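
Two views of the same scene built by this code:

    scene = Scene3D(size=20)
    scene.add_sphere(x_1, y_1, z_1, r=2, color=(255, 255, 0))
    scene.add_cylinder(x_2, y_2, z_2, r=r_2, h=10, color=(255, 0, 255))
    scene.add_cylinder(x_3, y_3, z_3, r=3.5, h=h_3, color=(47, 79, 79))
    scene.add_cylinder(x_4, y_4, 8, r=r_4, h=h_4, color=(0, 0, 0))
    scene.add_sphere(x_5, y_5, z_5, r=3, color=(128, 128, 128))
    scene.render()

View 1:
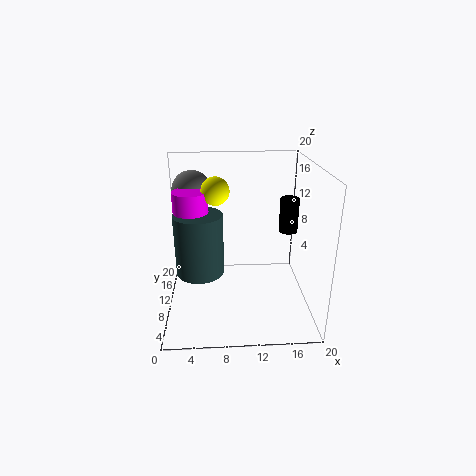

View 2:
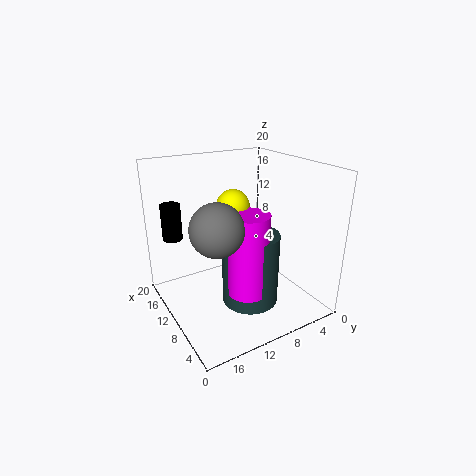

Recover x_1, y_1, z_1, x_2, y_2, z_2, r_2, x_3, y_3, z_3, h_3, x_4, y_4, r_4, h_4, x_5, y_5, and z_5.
x_1 = 7, y_1 = 12.5, z_1 = 16, x_2 = 3.5, y_2 = 12.5, z_2 = 6, r_2 = 2.5, x_3 = 4.5, y_3 = 11.5, z_3 = 4, h_3 = 9, x_4 = 18.5, y_4 = 16.5, r_4 = 1.5, h_4 = 5.5, x_5 = 3.5, y_5 = 16.5, z_5 = 15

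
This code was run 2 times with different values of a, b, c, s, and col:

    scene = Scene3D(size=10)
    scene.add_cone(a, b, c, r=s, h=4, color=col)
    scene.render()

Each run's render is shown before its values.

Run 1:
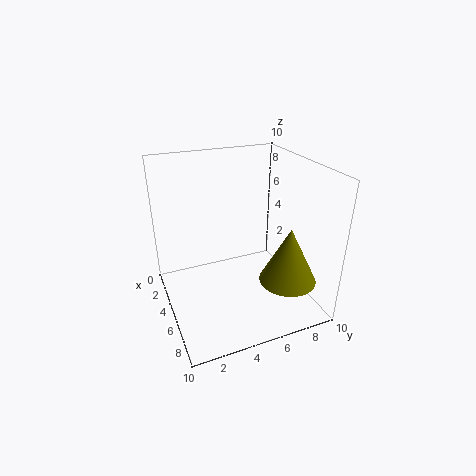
a = 7; b = 8; c = 2; s = 2; col = 'olive'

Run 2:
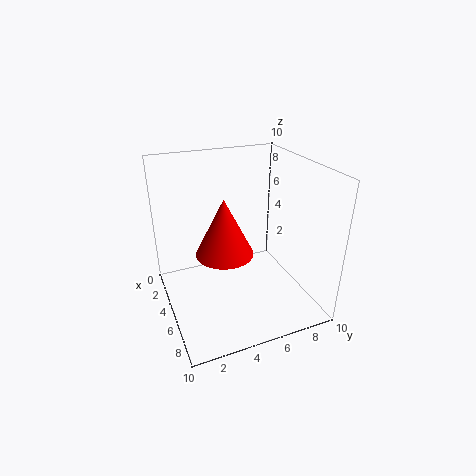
a = 5; b = 4; c = 4; s = 2; col = 'red'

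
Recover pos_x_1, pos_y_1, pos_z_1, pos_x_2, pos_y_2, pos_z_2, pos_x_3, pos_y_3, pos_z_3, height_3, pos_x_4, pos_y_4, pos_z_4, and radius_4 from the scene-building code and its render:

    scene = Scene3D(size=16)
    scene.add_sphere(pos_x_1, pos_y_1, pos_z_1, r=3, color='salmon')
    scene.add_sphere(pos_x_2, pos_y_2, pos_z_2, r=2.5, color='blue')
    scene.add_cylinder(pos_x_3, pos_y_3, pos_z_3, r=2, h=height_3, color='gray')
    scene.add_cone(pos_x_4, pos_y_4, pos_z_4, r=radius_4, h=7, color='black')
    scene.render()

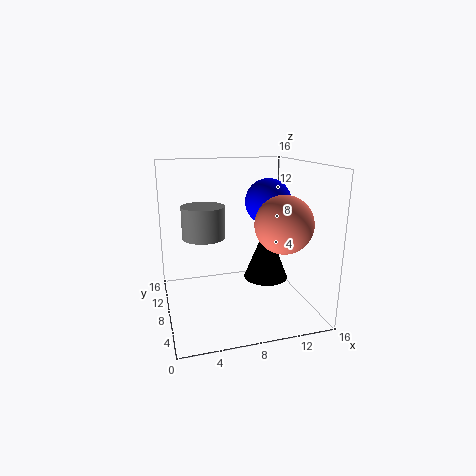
pos_x_1 = 11.75
pos_y_1 = 4.25
pos_z_1 = 10.25
pos_x_2 = 11.25
pos_y_2 = 7.5
pos_z_2 = 12
pos_x_3 = 3.5
pos_y_3 = 4
pos_z_3 = 9.75
height_3 = 3
pos_x_4 = 12.5
pos_y_4 = 10.75
pos_z_4 = 1.5
radius_4 = 2.75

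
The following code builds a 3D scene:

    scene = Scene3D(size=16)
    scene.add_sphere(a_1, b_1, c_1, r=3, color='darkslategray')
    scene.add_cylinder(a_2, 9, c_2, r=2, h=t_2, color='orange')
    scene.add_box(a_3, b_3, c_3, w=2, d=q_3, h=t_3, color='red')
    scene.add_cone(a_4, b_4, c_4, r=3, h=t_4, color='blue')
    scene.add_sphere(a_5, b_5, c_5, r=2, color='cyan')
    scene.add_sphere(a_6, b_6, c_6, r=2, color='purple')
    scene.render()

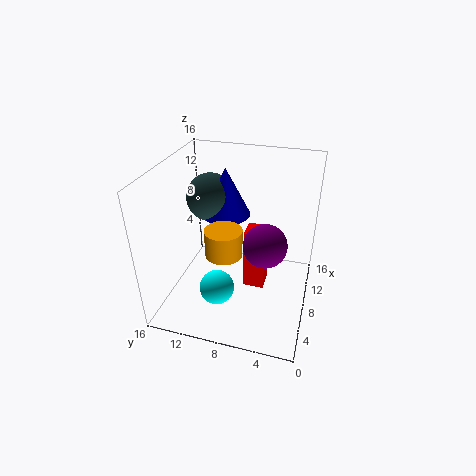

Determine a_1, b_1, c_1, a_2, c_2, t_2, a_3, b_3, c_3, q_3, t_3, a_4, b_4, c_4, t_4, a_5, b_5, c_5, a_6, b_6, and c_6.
a_1 = 13; b_1 = 13; c_1 = 10; a_2 = 6; c_2 = 7; t_2 = 3; a_3 = 3; b_3 = 4; c_3 = 6; q_3 = 2; t_3 = 6; a_4 = 13; b_4 = 11; c_4 = 8; t_4 = 6; a_5 = 6; b_5 = 10; c_5 = 2; a_6 = 3; b_6 = 4; c_6 = 11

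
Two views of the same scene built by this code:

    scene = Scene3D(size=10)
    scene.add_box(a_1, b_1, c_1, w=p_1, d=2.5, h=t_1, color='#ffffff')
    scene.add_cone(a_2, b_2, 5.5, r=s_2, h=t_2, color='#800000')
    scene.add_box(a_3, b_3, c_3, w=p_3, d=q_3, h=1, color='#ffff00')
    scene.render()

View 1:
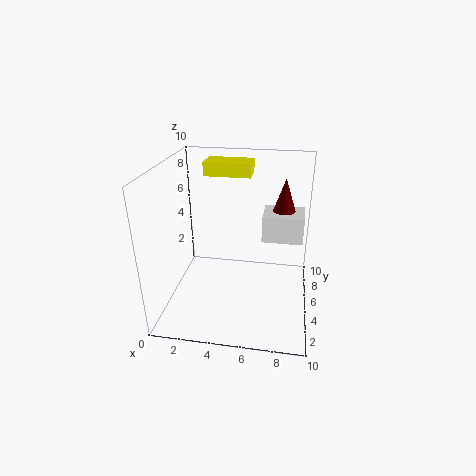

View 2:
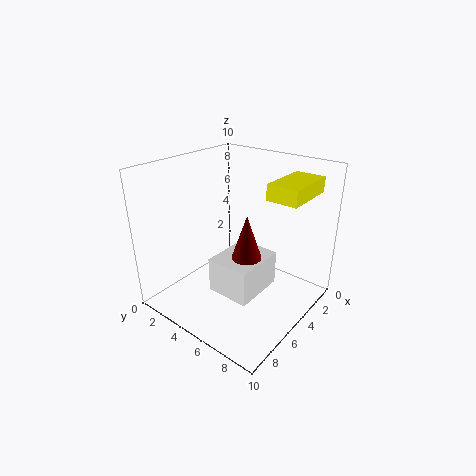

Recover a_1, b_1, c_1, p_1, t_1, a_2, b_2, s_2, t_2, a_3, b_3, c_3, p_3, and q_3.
a_1 = 6.5
b_1 = 6.5
c_1 = 4
p_1 = 3
t_1 = 2
a_2 = 8
b_2 = 8
s_2 = 1
t_2 = 3
a_3 = 2
b_3 = 7.5
c_3 = 8.5
p_3 = 3.5
q_3 = 2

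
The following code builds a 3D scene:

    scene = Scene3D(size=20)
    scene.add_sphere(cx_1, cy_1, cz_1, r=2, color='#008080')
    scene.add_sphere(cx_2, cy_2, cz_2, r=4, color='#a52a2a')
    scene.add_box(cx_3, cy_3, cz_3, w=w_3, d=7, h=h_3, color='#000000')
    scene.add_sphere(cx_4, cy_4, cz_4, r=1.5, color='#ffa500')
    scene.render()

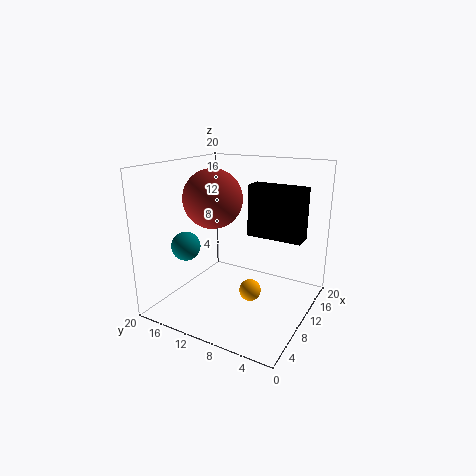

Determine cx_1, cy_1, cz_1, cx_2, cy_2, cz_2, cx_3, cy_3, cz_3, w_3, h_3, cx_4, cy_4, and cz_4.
cx_1 = 6, cy_1 = 16, cz_1 = 9, cx_2 = 8.5, cy_2 = 13, cz_2 = 15.5, cx_3 = 8, cy_3 = 0.5, cz_3 = 11.5, w_3 = 2.5, h_3 = 6.5, cx_4 = 9, cy_4 = 7.5, cz_4 = 3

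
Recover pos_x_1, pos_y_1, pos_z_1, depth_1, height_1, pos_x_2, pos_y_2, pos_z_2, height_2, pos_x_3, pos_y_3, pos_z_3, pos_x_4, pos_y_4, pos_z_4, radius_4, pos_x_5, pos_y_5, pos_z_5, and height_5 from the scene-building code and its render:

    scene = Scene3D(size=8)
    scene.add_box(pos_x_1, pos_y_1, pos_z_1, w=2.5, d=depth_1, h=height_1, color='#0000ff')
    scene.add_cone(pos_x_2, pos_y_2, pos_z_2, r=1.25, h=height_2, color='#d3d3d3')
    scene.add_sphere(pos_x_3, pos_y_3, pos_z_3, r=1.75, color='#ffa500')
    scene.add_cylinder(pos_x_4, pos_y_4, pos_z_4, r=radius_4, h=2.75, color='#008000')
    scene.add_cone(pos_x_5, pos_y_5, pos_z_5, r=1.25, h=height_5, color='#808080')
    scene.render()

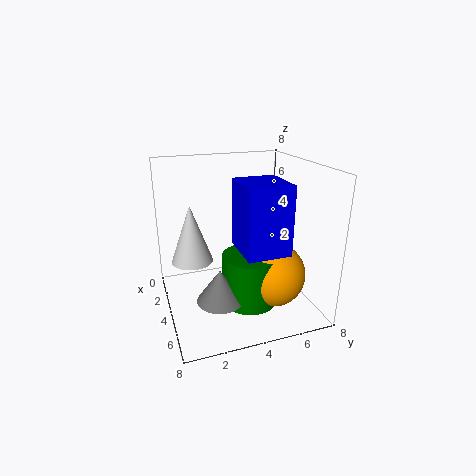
pos_x_1 = 4.5; pos_y_1 = 3.5; pos_z_1 = 4; depth_1 = 2.25; height_1 = 3.5; pos_x_2 = 2; pos_y_2 = 1.75; pos_z_2 = 2; height_2 = 3.5; pos_x_3 = 5.5; pos_y_3 = 5.5; pos_z_3 = 2.25; pos_x_4 = 5.25; pos_y_4 = 4.25; pos_z_4 = 0.75; radius_4 = 1.5; pos_x_5 = 5.5; pos_y_5 = 2.5; pos_z_5 = 1.25; height_5 = 1.75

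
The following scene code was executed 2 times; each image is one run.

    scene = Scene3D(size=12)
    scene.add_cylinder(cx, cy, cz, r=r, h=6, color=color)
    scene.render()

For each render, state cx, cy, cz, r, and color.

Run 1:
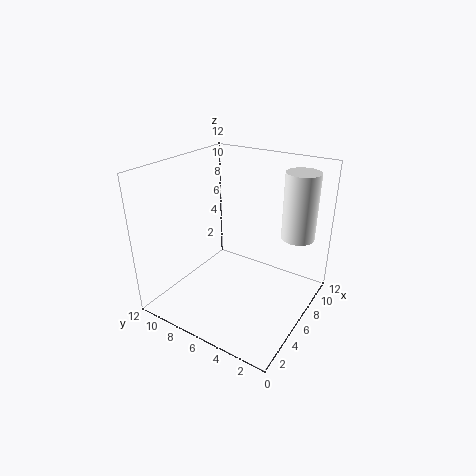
cx = 10.5
cy = 2.5
cz = 5
r = 1.5
color = 'white'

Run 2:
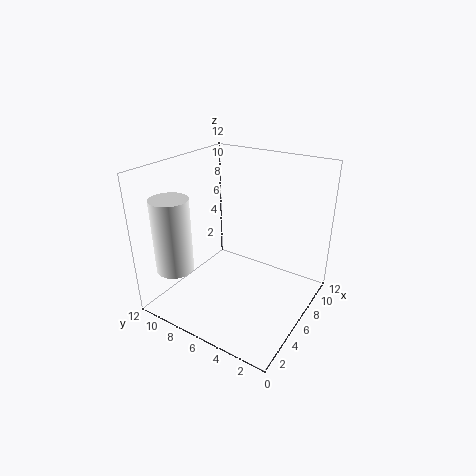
cx = 2
cy = 9.5
cz = 4
r = 1.5
color = 'white'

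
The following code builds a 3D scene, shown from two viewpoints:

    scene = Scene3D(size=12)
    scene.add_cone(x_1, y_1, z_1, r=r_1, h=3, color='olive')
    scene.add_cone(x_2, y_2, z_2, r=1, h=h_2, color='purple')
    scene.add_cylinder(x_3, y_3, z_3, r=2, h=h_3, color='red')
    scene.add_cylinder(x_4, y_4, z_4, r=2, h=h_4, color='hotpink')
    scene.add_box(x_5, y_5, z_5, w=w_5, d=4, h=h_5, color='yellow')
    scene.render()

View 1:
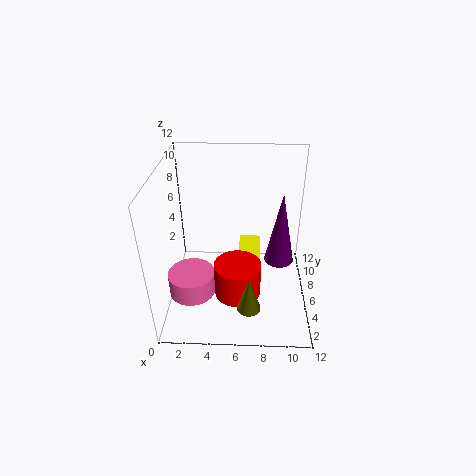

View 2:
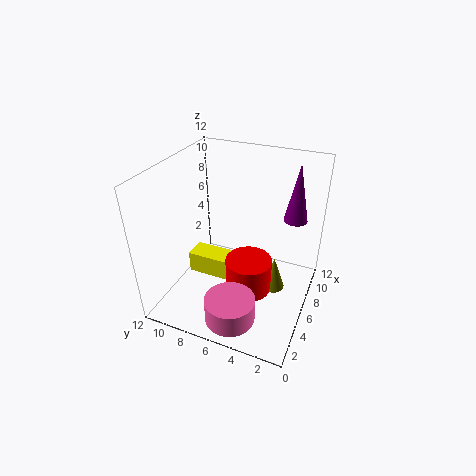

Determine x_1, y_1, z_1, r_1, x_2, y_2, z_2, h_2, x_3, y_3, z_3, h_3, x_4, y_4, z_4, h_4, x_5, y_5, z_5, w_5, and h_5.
x_1 = 7, y_1 = 3, z_1 = 1, r_1 = 1, x_2 = 9, y_2 = 2, z_2 = 7, h_2 = 5, x_3 = 6, y_3 = 5, z_3 = 1, h_3 = 3, x_4 = 2, y_4 = 5, z_4 = 1, h_4 = 2, x_5 = 6, y_5 = 7, z_5 = 1, w_5 = 2, h_5 = 2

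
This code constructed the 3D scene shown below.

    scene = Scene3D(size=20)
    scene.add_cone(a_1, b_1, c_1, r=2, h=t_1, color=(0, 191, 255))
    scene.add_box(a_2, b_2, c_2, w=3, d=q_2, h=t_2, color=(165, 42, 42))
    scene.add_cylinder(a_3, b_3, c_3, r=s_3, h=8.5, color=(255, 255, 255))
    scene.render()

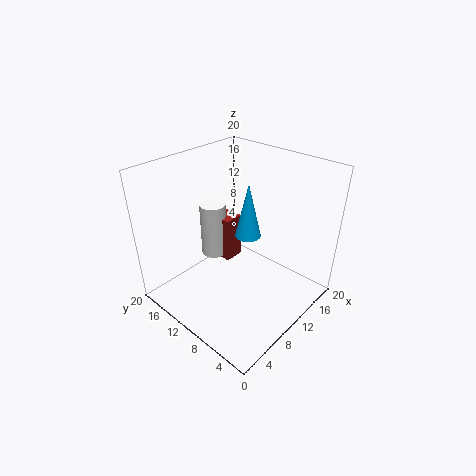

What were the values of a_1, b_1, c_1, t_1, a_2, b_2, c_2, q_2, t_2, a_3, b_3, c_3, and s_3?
a_1 = 14.5
b_1 = 12
c_1 = 7.5
t_1 = 8.5
a_2 = 11.5
b_2 = 13.5
c_2 = 3.5
q_2 = 6
t_2 = 7
a_3 = 11.5
b_3 = 16.5
c_3 = 4
s_3 = 2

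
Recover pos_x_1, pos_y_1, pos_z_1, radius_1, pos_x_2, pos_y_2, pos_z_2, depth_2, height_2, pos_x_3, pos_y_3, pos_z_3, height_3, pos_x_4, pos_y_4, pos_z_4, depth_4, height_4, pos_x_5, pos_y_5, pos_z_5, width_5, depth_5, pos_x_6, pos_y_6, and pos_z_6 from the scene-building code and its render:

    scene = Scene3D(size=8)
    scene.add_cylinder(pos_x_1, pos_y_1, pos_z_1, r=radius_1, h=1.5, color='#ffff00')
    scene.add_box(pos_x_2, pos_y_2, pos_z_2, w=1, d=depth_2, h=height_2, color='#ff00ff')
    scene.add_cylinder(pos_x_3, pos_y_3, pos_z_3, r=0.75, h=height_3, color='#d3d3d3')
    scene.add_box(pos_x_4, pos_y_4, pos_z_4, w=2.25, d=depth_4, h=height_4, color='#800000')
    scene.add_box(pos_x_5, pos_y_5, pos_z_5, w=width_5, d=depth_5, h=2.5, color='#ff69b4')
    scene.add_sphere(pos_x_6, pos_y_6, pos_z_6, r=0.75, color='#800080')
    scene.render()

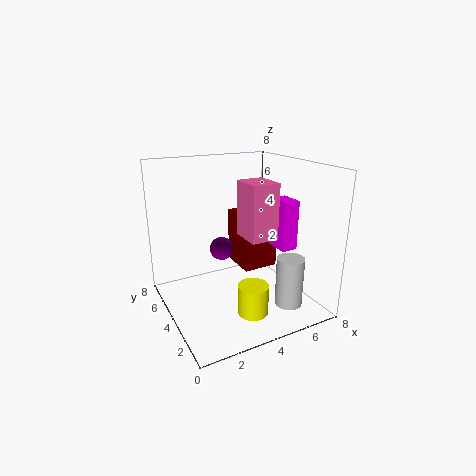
pos_x_1 = 3.25
pos_y_1 = 1
pos_z_1 = 1.25
radius_1 = 0.75
pos_x_2 = 6.75
pos_y_2 = 3.5
pos_z_2 = 2.75
depth_2 = 1.5
height_2 = 3
pos_x_3 = 6
pos_y_3 = 1.75
pos_z_3 = 0.5
height_3 = 2.75
pos_x_4 = 5.25
pos_y_4 = 5.25
pos_z_4 = 1
depth_4 = 2.5
height_4 = 3.5
pos_x_5 = 2.75
pos_y_5 = 0.25
pos_z_5 = 5.25
width_5 = 1.25
depth_5 = 1.5
pos_x_6 = 4.25
pos_y_6 = 6.75
pos_z_6 = 2.25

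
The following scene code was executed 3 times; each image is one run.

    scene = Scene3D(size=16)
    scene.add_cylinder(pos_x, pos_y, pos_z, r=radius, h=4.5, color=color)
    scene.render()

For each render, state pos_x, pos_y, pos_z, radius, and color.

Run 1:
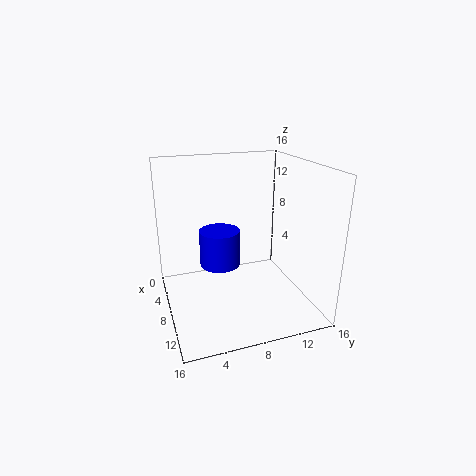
pos_x = 4, pos_y = 7, pos_z = 3, radius = 2.5, color = 'blue'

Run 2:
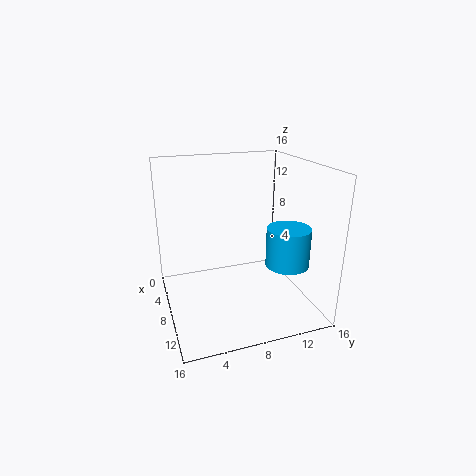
pos_x = 9.5, pos_y = 13.5, pos_z = 4.5, radius = 2.5, color = 'deepskyblue'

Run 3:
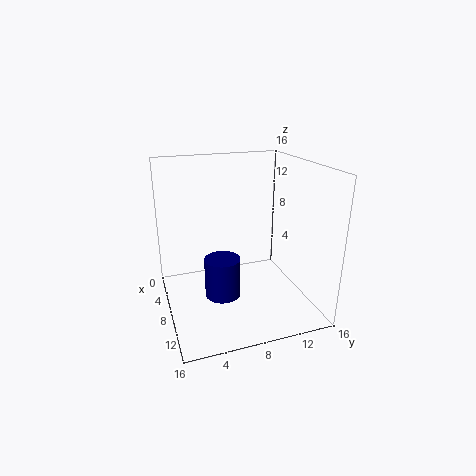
pos_x = 8.5, pos_y = 6, pos_z = 1.5, radius = 2, color = 'navy'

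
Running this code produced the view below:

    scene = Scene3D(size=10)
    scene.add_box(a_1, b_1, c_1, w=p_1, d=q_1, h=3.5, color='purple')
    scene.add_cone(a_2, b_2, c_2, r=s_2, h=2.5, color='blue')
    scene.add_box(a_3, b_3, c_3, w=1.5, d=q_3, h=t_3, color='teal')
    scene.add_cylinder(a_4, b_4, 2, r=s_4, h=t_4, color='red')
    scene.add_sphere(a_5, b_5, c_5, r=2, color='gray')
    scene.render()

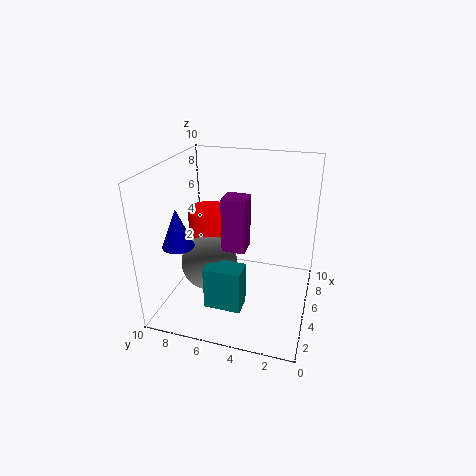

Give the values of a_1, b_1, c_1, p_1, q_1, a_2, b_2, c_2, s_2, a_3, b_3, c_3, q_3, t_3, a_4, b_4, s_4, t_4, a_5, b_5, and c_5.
a_1 = 3; b_1 = 4; c_1 = 5; p_1 = 1.5; q_1 = 1.5; a_2 = 2; b_2 = 8; c_2 = 5.5; s_2 = 1; a_3 = 2; b_3 = 4; c_3 = 1; q_3 = 2.5; t_3 = 3; a_4 = 6; b_4 = 7.5; s_4 = 1.5; t_4 = 4.5; a_5 = 4.5; b_5 = 7; c_5 = 3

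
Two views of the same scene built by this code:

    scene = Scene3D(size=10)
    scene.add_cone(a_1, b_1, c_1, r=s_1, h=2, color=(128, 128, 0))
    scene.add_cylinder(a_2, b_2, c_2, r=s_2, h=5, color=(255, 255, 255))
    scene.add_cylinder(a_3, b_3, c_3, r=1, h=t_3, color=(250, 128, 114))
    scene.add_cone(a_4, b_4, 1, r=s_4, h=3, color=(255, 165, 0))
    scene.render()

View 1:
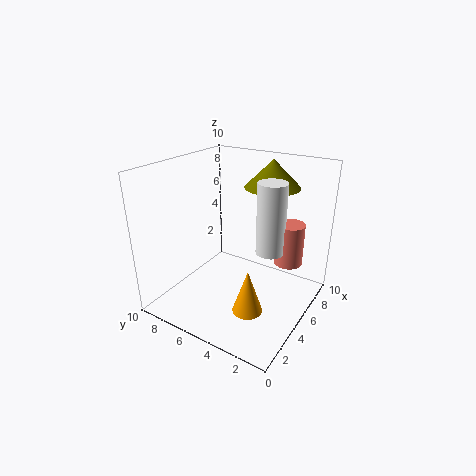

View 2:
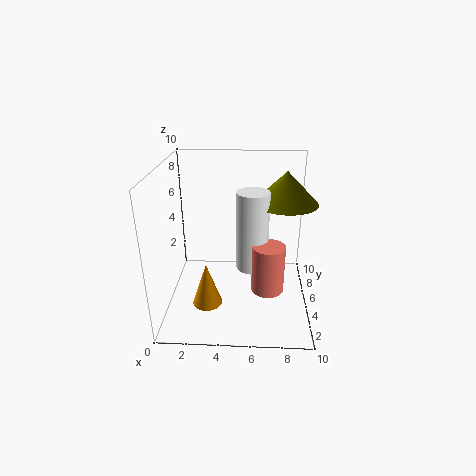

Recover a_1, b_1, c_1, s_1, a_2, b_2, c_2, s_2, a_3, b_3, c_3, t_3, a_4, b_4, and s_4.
a_1 = 8
b_1 = 4
c_1 = 8
s_1 = 2
a_2 = 6
b_2 = 3
c_2 = 4
s_2 = 1
a_3 = 7
b_3 = 2
c_3 = 3
t_3 = 3
a_4 = 3
b_4 = 3
s_4 = 1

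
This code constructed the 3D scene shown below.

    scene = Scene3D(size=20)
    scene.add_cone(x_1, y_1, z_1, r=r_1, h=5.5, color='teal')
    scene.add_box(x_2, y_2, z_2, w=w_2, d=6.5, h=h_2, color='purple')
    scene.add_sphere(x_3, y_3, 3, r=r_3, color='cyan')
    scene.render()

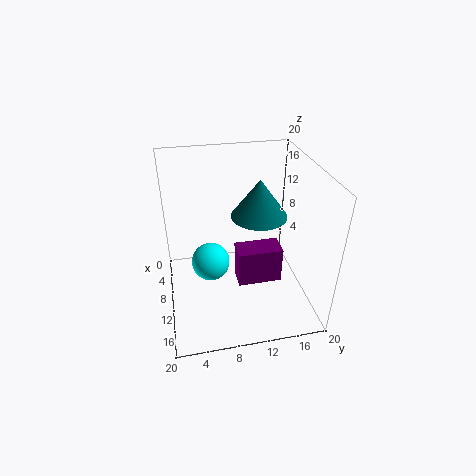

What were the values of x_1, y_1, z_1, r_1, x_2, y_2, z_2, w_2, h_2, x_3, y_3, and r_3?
x_1 = 8, y_1 = 13.5, z_1 = 12, r_1 = 4, x_2 = 7.5, y_2 = 10, z_2 = 2, w_2 = 3.5, h_2 = 5.5, x_3 = 5.5, y_3 = 6.5, r_3 = 3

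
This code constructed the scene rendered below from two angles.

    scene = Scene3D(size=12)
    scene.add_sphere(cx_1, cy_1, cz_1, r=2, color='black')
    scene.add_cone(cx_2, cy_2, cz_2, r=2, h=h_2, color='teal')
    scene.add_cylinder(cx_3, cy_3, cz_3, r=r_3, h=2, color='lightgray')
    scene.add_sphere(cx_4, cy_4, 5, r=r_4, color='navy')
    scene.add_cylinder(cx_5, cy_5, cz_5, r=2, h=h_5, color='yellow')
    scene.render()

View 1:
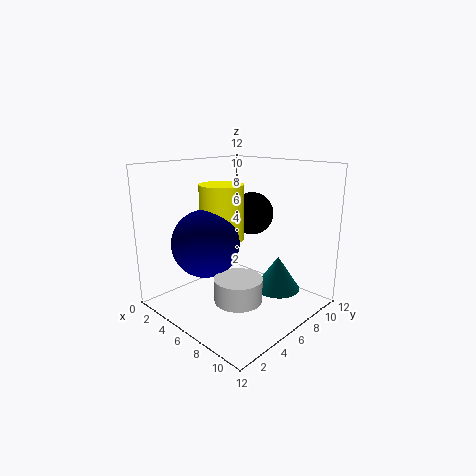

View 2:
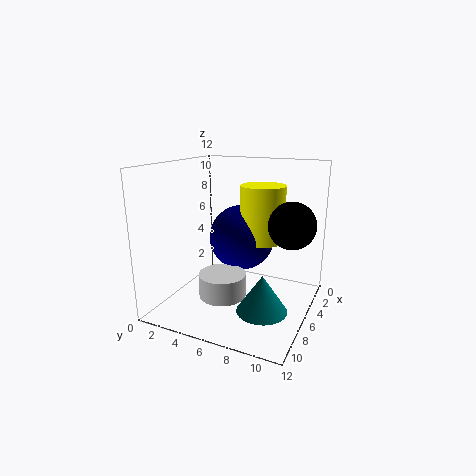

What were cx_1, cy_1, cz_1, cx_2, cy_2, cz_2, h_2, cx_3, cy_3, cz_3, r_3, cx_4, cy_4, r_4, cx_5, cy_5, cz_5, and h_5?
cx_1 = 4; cy_1 = 10; cz_1 = 7; cx_2 = 8; cy_2 = 9; cz_2 = 1; h_2 = 3; cx_3 = 7; cy_3 = 5; cz_3 = 1; r_3 = 2; cx_4 = 3; cy_4 = 5; r_4 = 3; cx_5 = 3; cy_5 = 7; cz_5 = 5; h_5 = 5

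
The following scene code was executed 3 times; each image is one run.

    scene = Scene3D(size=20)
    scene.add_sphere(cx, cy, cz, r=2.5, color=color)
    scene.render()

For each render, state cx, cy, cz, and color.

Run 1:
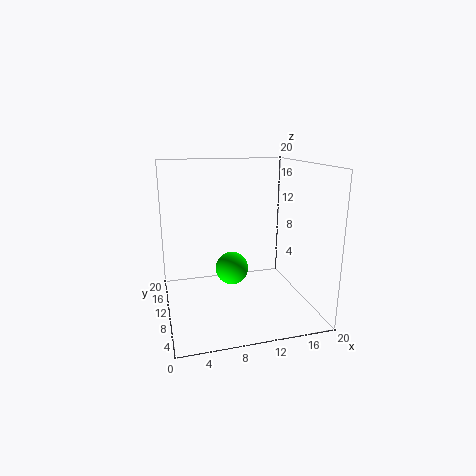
cx = 10, cy = 13.5, cz = 4, color = 'lime'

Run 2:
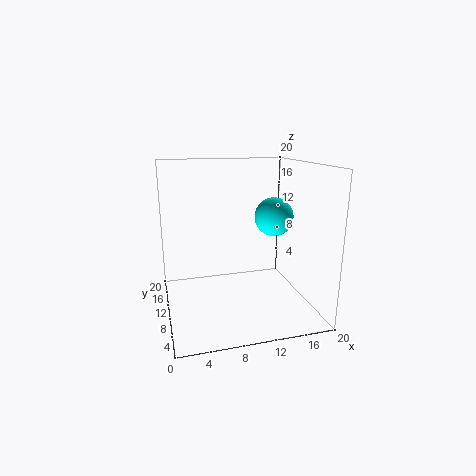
cx = 14, cy = 7, cz = 13.5, color = 'cyan'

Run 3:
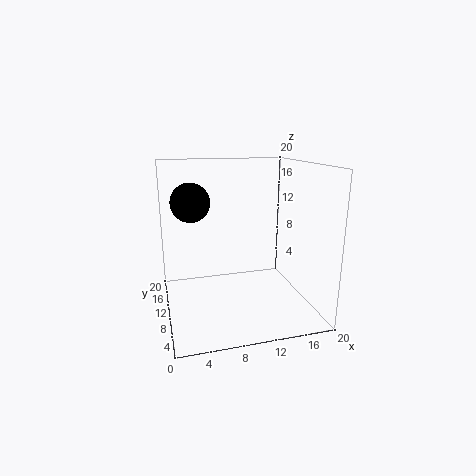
cx = 3.5, cy = 9, cz = 15.5, color = 'black'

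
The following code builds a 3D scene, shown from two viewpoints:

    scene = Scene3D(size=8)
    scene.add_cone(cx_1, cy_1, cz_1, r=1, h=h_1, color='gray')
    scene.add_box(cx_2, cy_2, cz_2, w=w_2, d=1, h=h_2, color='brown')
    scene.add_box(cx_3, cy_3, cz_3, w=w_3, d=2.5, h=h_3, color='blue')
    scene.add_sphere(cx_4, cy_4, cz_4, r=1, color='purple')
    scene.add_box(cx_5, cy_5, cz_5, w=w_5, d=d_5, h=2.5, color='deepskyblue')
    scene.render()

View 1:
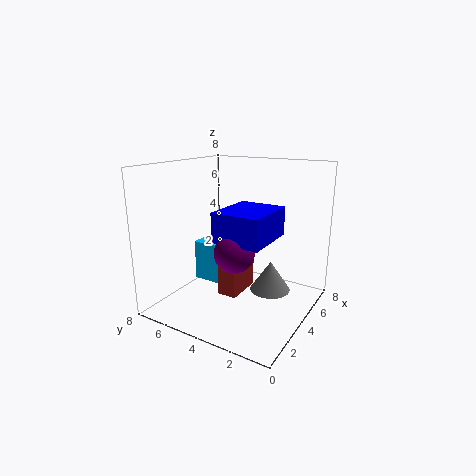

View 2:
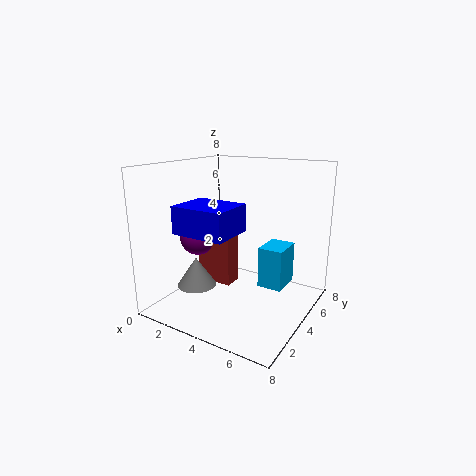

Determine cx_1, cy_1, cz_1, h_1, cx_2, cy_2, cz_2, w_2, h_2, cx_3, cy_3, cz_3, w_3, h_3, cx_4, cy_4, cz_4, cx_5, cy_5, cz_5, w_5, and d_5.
cx_1 = 3, cy_1 = 1.5, cz_1 = 2, h_1 = 1.5, cx_2 = 2, cy_2 = 3, cz_2 = 1.5, w_2 = 2, h_2 = 3, cx_3 = 1.5, cy_3 = 1.5, cz_3 = 4.5, w_3 = 3, h_3 = 1.5, cx_4 = 2, cy_4 = 3, cz_4 = 4, cx_5 = 4.5, cy_5 = 5.5, cz_5 = 0.5, w_5 = 1.5, d_5 = 2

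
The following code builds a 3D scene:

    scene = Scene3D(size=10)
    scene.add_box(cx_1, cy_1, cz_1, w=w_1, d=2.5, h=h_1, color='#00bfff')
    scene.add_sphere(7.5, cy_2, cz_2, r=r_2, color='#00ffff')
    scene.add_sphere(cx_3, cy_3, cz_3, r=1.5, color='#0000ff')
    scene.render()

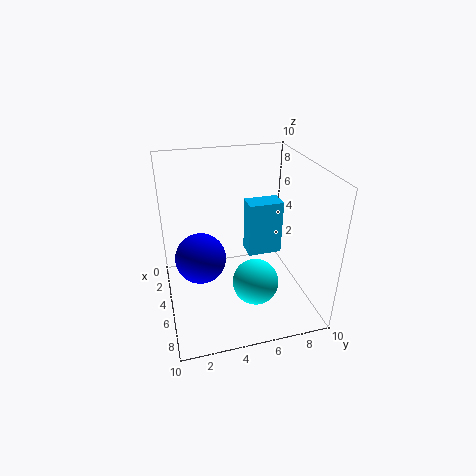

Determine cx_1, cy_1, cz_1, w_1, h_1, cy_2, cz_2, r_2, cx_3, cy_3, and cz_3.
cx_1 = 3, cy_1 = 6, cz_1 = 3, w_1 = 1.5, h_1 = 4, cy_2 = 5.5, cz_2 = 3, r_2 = 1.5, cx_3 = 7.5, cy_3 = 2, cz_3 = 5.5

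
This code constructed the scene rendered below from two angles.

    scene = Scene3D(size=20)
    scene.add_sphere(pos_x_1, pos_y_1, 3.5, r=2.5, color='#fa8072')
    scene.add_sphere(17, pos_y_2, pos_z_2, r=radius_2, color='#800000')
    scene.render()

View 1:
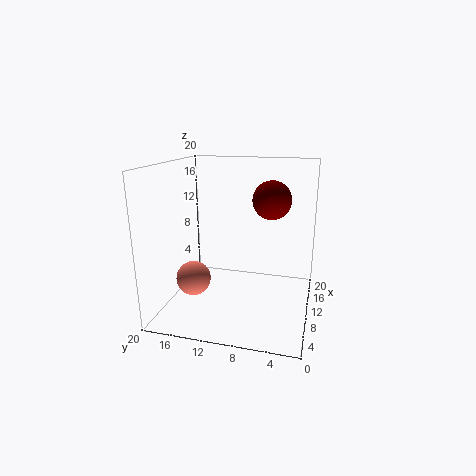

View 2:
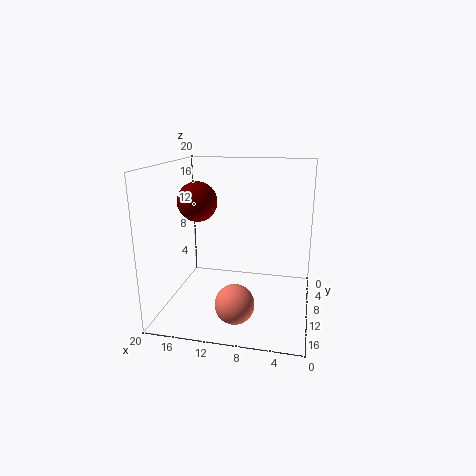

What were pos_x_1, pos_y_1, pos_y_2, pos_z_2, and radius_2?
pos_x_1 = 9, pos_y_1 = 16.5, pos_y_2 = 6.5, pos_z_2 = 14, radius_2 = 3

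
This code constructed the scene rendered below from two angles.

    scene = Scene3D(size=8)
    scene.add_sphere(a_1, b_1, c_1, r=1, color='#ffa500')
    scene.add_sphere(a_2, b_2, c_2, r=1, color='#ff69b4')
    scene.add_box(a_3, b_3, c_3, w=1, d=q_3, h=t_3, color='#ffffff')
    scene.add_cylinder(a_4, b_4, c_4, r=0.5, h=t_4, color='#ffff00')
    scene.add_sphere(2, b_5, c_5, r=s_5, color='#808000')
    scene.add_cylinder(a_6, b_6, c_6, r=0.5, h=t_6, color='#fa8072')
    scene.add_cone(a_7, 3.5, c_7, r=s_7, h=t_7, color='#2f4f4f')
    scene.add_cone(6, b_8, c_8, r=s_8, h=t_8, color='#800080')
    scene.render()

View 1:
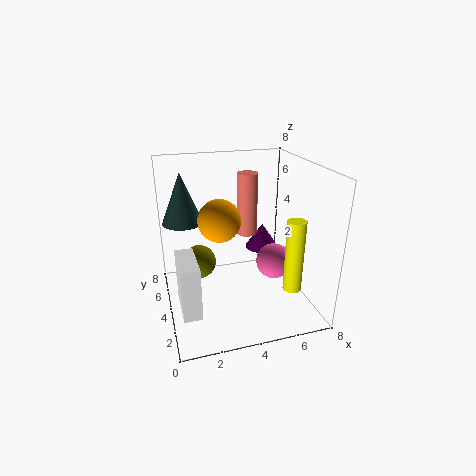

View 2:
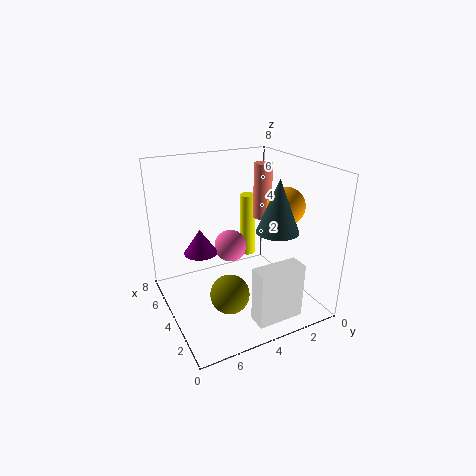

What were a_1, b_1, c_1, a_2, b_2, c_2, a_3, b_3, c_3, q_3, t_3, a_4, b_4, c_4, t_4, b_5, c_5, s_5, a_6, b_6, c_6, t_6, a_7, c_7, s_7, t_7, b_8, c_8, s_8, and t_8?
a_1 = 2.5, b_1 = 2, c_1 = 6, a_2 = 6, b_2 = 3.5, c_2 = 2.5, a_3 = 0.5, b_3 = 2, c_3 = 0.5, q_3 = 2.5, t_3 = 3, a_4 = 6.5, b_4 = 2, c_4 = 1.5, t_4 = 4, b_5 = 5.5, c_5 = 2, s_5 = 1, a_6 = 4, b_6 = 2.5, c_6 = 5, t_6 = 3, a_7 = 1, c_7 = 5.5, s_7 = 1, t_7 = 2.5, b_8 = 5.5, c_8 = 2.5, s_8 = 1, t_8 = 1.5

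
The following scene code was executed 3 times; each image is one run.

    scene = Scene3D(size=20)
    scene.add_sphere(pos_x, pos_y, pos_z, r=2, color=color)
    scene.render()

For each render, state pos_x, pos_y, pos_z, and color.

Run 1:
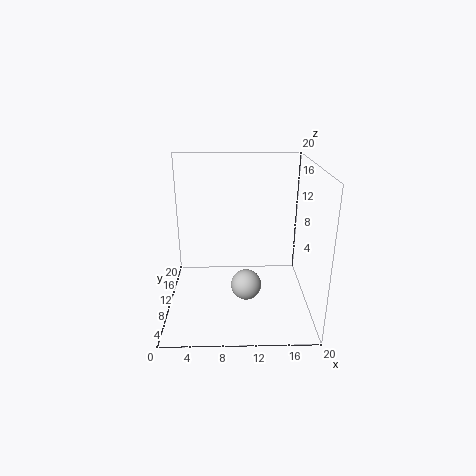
pos_x = 11
pos_y = 6
pos_z = 5
color = 'lightgray'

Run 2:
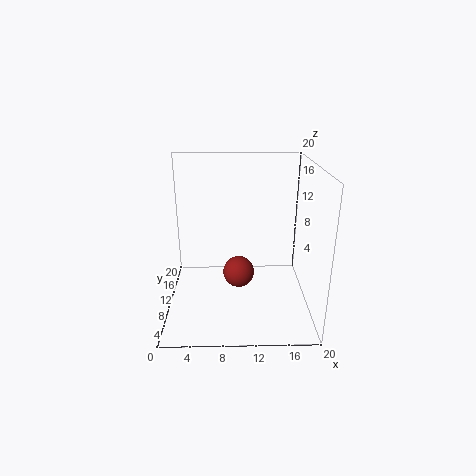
pos_x = 10
pos_y = 6
pos_z = 7
color = 'brown'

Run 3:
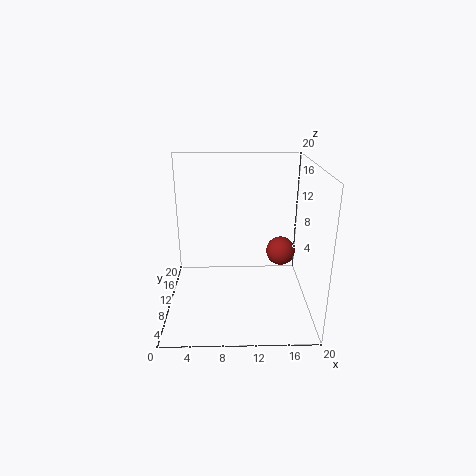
pos_x = 16
pos_y = 10
pos_z = 8
color = 'brown'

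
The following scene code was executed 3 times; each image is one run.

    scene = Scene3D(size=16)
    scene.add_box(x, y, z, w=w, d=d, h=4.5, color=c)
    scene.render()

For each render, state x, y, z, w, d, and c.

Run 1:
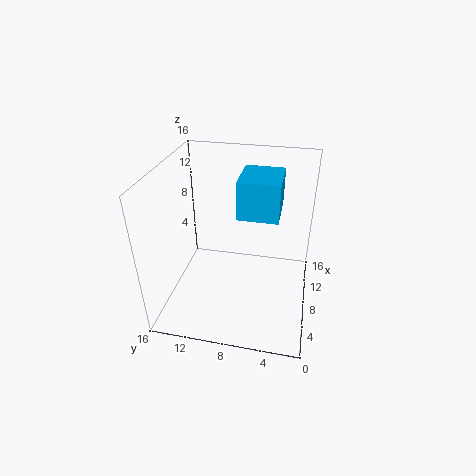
x = 9.25; y = 3.75; z = 9.5; w = 5.5; d = 4.75; c = 'deepskyblue'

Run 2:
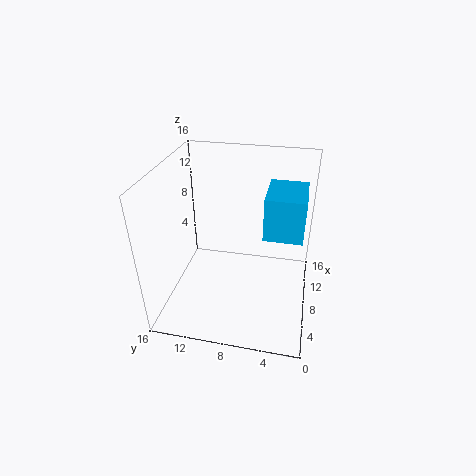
x = 5.75; y = 1; z = 9.5; w = 5.25; d = 4; c = 'deepskyblue'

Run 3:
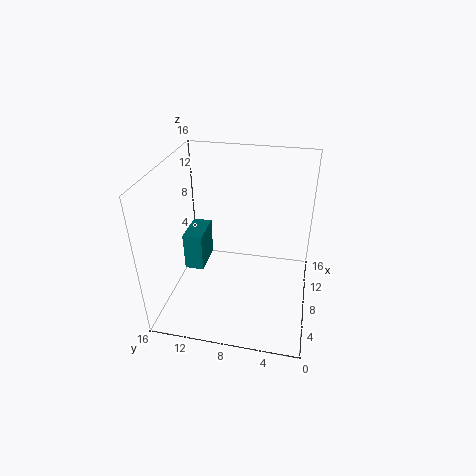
x = 7.75; y = 12.25; z = 3; w = 4.25; d = 2.25; c = 'teal'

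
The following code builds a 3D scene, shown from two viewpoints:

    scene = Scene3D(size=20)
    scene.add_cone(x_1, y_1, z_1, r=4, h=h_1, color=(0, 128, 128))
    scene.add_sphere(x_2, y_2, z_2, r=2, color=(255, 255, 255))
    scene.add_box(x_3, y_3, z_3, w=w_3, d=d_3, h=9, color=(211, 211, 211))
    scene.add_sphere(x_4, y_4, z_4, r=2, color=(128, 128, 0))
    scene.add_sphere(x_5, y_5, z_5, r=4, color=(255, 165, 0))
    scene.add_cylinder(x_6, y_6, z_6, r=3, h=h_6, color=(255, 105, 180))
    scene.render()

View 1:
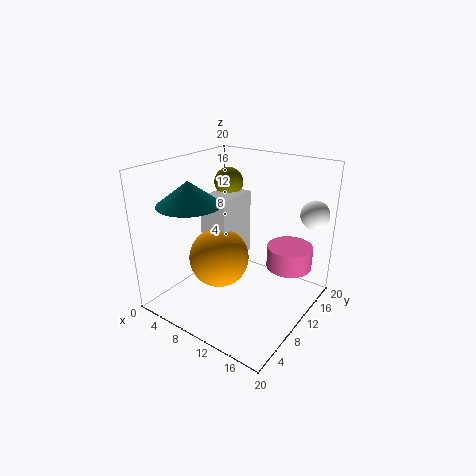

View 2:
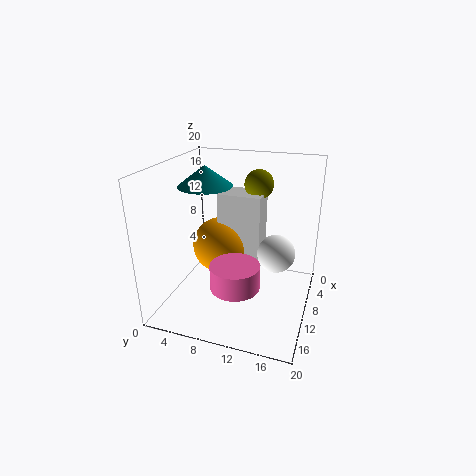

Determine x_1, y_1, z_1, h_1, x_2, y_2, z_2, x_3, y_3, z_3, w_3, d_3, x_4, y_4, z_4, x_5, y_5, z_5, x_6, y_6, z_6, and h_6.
x_1 = 7, y_1 = 4, z_1 = 16, h_1 = 3, x_2 = 18, y_2 = 17, z_2 = 13, x_3 = 6, y_3 = 7, z_3 = 7, w_3 = 4, d_3 = 6, x_4 = 7, y_4 = 12, z_4 = 17, x_5 = 9, y_5 = 7, z_5 = 8, x_6 = 17, y_6 = 12, z_6 = 7, h_6 = 3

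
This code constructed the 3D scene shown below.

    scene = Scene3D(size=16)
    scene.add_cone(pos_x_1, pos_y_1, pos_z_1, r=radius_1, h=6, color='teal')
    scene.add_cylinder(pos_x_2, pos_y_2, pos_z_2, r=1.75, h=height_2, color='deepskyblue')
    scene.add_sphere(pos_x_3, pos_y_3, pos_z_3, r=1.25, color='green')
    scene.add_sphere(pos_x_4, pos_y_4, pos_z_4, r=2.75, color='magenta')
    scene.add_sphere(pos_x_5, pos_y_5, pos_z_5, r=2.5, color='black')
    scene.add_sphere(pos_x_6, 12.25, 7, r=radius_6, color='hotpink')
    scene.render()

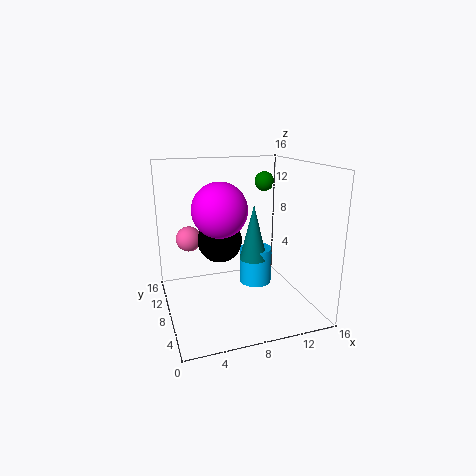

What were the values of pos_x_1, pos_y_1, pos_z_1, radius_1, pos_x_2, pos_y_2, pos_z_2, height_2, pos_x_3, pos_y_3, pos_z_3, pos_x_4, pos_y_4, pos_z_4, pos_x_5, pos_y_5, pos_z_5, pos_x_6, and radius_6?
pos_x_1 = 9.25; pos_y_1 = 6.5; pos_z_1 = 6; radius_1 = 1.5; pos_x_2 = 9.75; pos_y_2 = 7; pos_z_2 = 3; height_2 = 4; pos_x_3 = 13.75; pos_y_3 = 14.25; pos_z_3 = 13; pos_x_4 = 5.25; pos_y_4 = 5.5; pos_z_4 = 12; pos_x_5 = 6.25; pos_y_5 = 9.25; pos_z_5 = 7.5; pos_x_6 = 3.25; radius_6 = 1.5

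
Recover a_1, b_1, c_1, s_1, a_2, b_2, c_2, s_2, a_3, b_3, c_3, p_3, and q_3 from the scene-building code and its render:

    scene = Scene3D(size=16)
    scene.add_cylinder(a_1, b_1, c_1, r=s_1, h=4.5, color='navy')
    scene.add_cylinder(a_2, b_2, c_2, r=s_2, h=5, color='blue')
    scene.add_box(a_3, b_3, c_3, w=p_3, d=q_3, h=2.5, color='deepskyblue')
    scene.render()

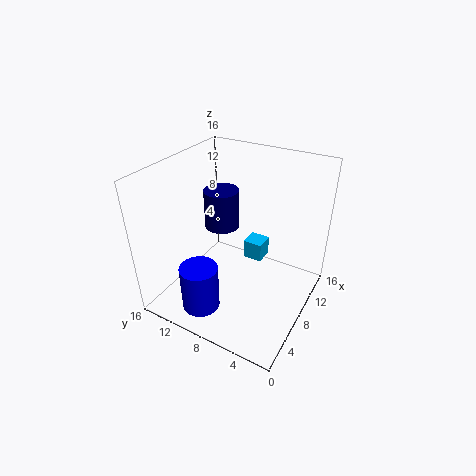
a_1 = 9.5, b_1 = 11, c_1 = 8, s_1 = 2, a_2 = 2.5, b_2 = 9.5, c_2 = 2, s_2 = 2, a_3 = 13, b_3 = 7.5, c_3 = 1.5, p_3 = 2.5, q_3 = 2.5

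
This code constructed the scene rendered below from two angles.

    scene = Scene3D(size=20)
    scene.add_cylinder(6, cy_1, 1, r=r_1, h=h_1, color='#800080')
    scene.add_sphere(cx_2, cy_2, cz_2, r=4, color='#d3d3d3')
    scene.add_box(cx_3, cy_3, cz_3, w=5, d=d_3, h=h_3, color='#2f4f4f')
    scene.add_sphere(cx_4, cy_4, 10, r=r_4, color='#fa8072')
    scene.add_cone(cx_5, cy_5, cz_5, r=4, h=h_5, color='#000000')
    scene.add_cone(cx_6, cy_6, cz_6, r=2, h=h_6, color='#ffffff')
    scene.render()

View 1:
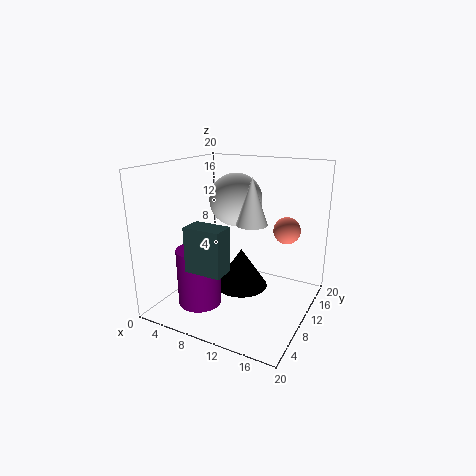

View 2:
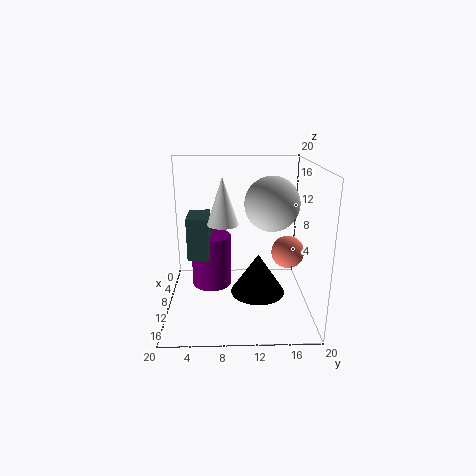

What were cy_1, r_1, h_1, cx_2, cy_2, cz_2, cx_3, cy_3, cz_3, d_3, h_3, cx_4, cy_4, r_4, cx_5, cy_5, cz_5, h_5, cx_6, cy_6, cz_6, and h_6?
cy_1 = 6
r_1 = 3
h_1 = 8
cx_2 = 7
cy_2 = 15
cz_2 = 14
cx_3 = 6
cy_3 = 3
cz_3 = 7
d_3 = 3
h_3 = 6
cx_4 = 15
cy_4 = 16
r_4 = 2
cx_5 = 9
cy_5 = 13
cz_5 = 1
h_5 = 6
cx_6 = 13
cy_6 = 8
cz_6 = 13
h_6 = 6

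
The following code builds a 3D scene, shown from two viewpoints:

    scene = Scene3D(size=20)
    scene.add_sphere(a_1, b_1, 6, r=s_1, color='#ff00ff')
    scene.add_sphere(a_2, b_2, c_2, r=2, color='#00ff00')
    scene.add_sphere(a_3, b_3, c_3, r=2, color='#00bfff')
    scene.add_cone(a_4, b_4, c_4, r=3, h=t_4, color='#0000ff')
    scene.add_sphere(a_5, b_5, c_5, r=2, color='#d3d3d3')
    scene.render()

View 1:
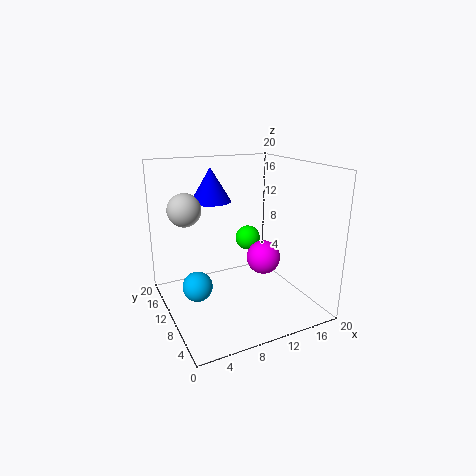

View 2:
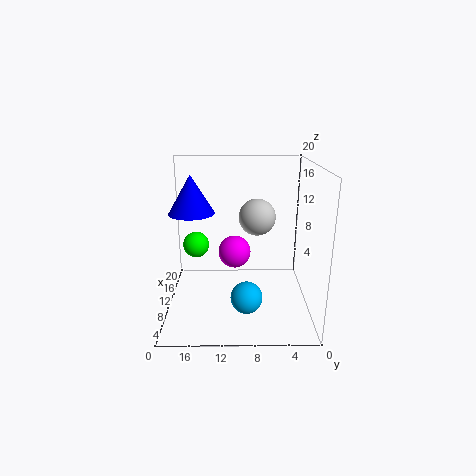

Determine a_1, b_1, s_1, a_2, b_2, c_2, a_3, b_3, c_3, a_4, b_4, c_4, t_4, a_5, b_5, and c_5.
a_1 = 14.5; b_1 = 10.5; s_1 = 2.5; a_2 = 15; b_2 = 16.5; c_2 = 7; a_3 = 3.5; b_3 = 9; c_3 = 4.5; a_4 = 8.5; b_4 = 16; c_4 = 14; t_4 = 5; a_5 = 2; b_5 = 8; c_5 = 15.5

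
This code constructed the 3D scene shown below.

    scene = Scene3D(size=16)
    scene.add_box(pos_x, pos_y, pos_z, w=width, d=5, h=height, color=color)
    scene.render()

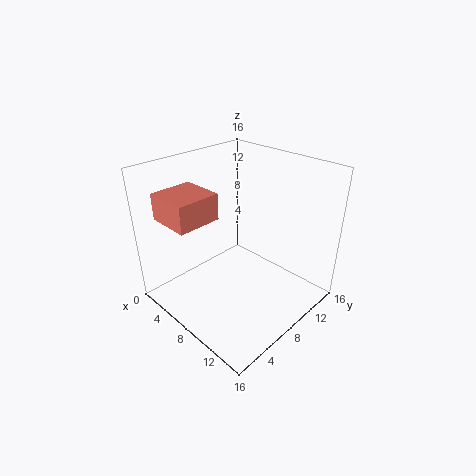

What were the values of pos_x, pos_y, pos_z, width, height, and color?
pos_x = 1; pos_y = 2; pos_z = 10; width = 5; height = 3; color = 'salmon'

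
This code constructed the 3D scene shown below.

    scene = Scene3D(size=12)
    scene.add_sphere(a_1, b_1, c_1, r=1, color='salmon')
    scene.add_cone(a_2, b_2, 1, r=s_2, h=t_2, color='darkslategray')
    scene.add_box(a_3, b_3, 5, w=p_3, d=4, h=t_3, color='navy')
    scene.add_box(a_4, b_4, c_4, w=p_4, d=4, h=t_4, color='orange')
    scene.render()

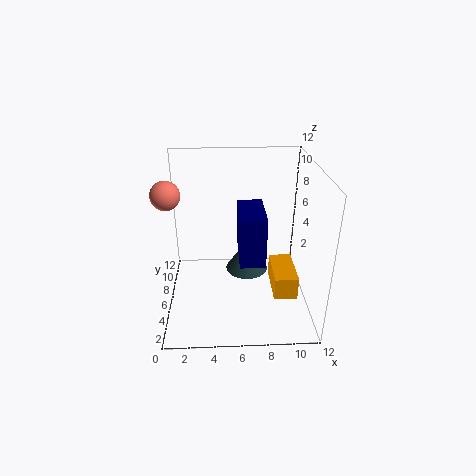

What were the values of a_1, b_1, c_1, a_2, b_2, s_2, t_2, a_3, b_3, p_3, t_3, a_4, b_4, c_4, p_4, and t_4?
a_1 = 1
b_1 = 3
c_1 = 11
a_2 = 7
b_2 = 9
s_2 = 2
t_2 = 3
a_3 = 6
b_3 = 3
p_3 = 2
t_3 = 4
a_4 = 9
b_4 = 4
c_4 = 1
p_4 = 2
t_4 = 2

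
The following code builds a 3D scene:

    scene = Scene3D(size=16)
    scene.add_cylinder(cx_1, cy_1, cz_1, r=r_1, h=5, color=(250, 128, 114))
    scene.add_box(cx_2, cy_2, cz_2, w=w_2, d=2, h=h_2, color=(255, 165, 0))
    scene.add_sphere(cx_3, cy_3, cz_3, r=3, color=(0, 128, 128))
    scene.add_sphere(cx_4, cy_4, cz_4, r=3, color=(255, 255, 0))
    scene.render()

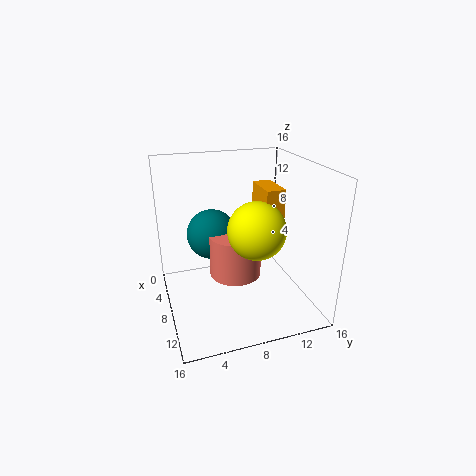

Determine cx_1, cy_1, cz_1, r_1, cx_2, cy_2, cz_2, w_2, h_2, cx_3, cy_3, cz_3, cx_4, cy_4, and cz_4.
cx_1 = 7, cy_1 = 8, cz_1 = 3, r_1 = 3, cx_2 = 7, cy_2 = 10, cz_2 = 9, w_2 = 4, h_2 = 5, cx_3 = 4, cy_3 = 6, cz_3 = 7, cx_4 = 11, cy_4 = 9, cz_4 = 10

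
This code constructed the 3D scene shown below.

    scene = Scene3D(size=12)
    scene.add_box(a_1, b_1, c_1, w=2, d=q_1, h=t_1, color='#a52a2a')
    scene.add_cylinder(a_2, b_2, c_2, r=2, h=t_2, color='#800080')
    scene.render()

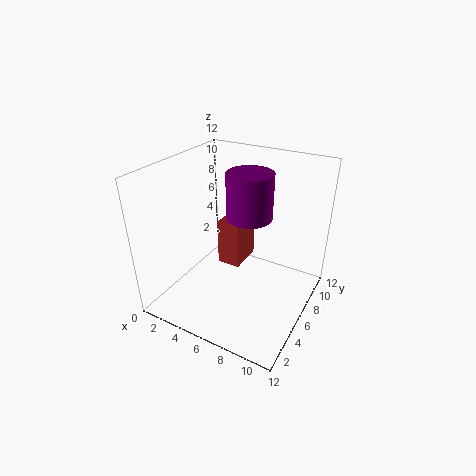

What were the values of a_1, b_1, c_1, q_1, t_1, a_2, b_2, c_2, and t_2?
a_1 = 4, b_1 = 6, c_1 = 3, q_1 = 3, t_1 = 4, a_2 = 6, b_2 = 8, c_2 = 7, t_2 = 4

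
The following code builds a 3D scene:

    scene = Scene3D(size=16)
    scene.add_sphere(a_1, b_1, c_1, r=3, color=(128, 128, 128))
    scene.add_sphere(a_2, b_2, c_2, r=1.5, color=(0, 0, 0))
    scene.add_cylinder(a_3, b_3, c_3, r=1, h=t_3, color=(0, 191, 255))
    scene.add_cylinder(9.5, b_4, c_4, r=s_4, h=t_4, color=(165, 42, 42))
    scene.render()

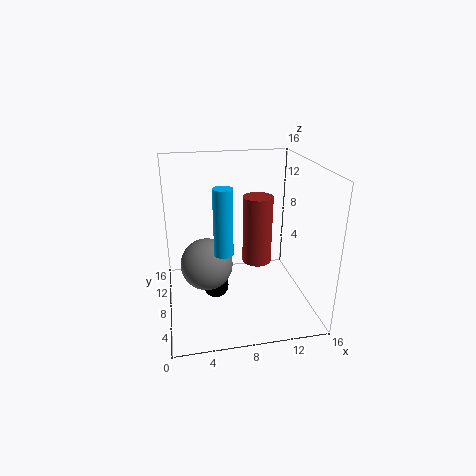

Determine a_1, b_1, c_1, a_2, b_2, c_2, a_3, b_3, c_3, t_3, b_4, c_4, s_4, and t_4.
a_1 = 4.5
b_1 = 9
c_1 = 4.5
a_2 = 5.5
b_2 = 9
c_2 = 1.5
a_3 = 6
b_3 = 5.5
c_3 = 7.5
t_3 = 7
b_4 = 5.5
c_4 = 6.5
s_4 = 1.5
t_4 = 7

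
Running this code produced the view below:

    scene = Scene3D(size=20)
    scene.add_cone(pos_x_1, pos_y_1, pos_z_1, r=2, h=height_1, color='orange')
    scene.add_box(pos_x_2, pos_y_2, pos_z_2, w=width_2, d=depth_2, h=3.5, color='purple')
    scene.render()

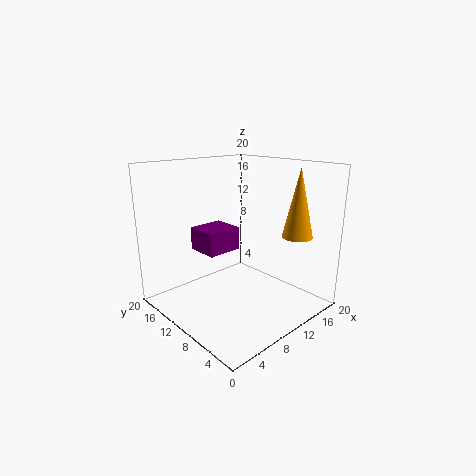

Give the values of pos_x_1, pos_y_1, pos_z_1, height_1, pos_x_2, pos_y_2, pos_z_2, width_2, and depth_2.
pos_x_1 = 14
pos_y_1 = 3
pos_z_1 = 11
height_1 = 9
pos_x_2 = 8
pos_y_2 = 13.5
pos_z_2 = 6.5
width_2 = 5.5
depth_2 = 5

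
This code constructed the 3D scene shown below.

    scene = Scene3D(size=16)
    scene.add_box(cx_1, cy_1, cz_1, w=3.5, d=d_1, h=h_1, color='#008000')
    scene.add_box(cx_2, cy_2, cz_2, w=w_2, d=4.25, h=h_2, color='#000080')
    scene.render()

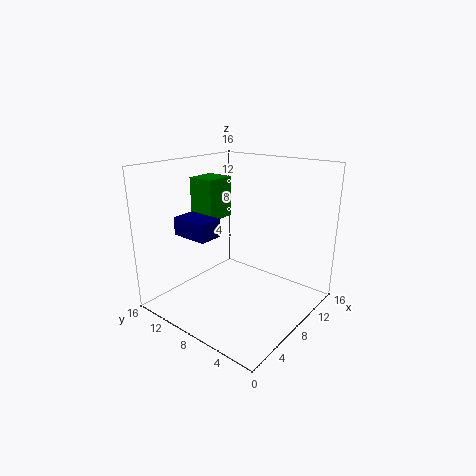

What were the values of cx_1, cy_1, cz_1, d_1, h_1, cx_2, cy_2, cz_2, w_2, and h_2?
cx_1 = 7.5
cy_1 = 11.5
cz_1 = 9.25
d_1 = 3.25
h_1 = 4.75
cx_2 = 3.5
cy_2 = 9
cz_2 = 8.5
w_2 = 2.75
h_2 = 2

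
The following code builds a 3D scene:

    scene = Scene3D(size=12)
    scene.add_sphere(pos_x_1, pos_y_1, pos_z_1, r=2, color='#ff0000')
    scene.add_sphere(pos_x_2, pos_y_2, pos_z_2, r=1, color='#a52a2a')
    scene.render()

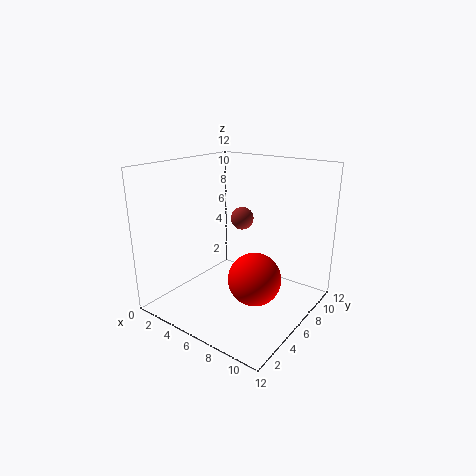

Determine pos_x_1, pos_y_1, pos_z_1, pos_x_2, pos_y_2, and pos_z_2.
pos_x_1 = 9
pos_y_1 = 4
pos_z_1 = 4
pos_x_2 = 5
pos_y_2 = 8
pos_z_2 = 7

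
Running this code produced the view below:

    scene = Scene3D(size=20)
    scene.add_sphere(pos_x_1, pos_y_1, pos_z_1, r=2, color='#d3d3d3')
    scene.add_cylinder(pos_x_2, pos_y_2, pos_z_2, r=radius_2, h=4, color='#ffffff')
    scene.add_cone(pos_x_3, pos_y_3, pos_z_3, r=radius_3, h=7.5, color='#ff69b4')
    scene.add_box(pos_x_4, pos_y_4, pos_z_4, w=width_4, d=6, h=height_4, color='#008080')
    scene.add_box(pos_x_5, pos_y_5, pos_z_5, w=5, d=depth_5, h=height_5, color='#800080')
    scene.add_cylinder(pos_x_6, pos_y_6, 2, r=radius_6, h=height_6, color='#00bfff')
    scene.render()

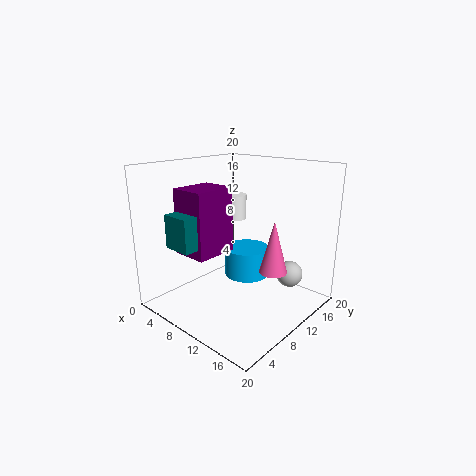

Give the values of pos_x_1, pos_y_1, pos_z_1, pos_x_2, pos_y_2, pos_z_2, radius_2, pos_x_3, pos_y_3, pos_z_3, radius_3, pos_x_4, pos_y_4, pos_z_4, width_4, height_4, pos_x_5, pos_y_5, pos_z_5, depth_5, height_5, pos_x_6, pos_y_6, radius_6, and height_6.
pos_x_1 = 14; pos_y_1 = 17.5; pos_z_1 = 3; pos_x_2 = 3; pos_y_2 = 17; pos_z_2 = 10; radius_2 = 2; pos_x_3 = 14; pos_y_3 = 13; pos_z_3 = 5; radius_3 = 2; pos_x_4 = 4.5; pos_y_4 = 2; pos_z_4 = 9.5; width_4 = 4; height_4 = 4.5; pos_x_5 = 4; pos_y_5 = 4; pos_z_5 = 8; depth_5 = 6; height_5 = 9; pos_x_6 = 7.5; pos_y_6 = 15; radius_6 = 3.5; height_6 = 4.5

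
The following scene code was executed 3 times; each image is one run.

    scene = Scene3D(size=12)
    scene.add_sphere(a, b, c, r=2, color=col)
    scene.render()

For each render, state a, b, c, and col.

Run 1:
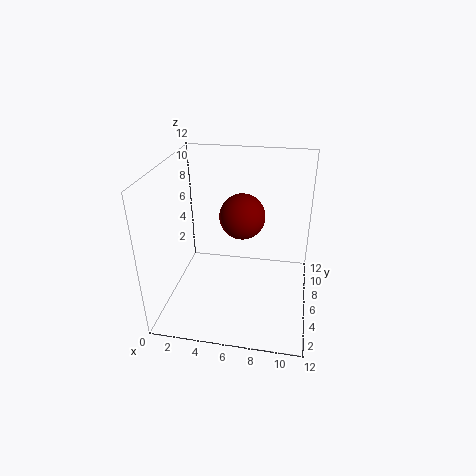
a = 6
b = 8
c = 7
col = 'maroon'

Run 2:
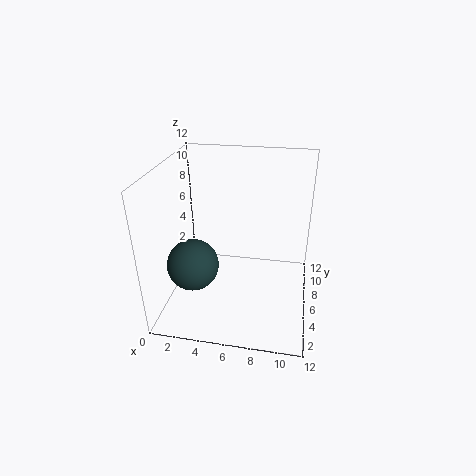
a = 3
b = 3
c = 5
col = 'darkslategray'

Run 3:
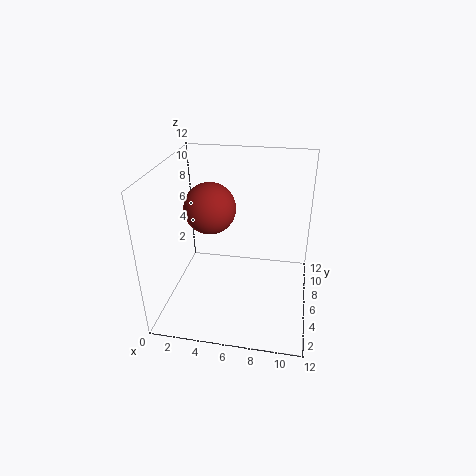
a = 4
b = 5
c = 9
col = 'brown'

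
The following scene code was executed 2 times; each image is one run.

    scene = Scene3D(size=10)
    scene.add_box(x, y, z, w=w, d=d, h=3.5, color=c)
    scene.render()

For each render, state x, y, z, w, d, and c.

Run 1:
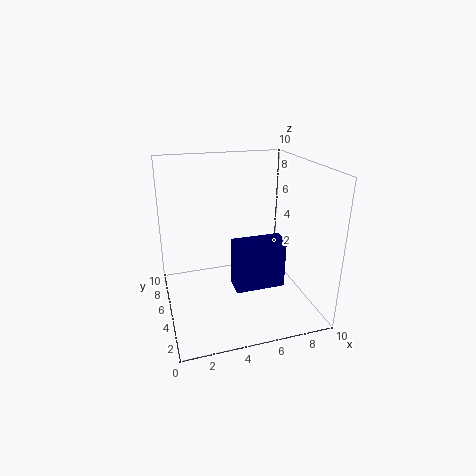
x = 4.5; y = 3.5; z = 1.5; w = 3.5; d = 1.5; c = 'navy'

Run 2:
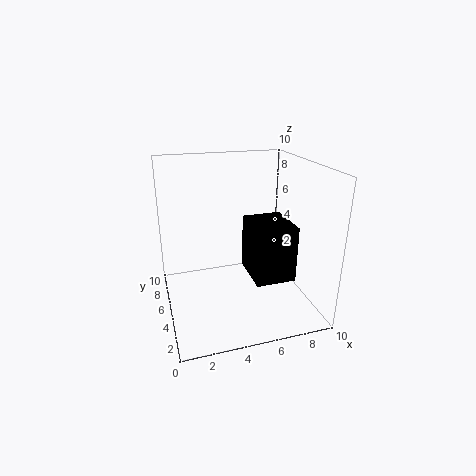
x = 5; y = 1; z = 3.5; w = 2.5; d = 3; c = 'black'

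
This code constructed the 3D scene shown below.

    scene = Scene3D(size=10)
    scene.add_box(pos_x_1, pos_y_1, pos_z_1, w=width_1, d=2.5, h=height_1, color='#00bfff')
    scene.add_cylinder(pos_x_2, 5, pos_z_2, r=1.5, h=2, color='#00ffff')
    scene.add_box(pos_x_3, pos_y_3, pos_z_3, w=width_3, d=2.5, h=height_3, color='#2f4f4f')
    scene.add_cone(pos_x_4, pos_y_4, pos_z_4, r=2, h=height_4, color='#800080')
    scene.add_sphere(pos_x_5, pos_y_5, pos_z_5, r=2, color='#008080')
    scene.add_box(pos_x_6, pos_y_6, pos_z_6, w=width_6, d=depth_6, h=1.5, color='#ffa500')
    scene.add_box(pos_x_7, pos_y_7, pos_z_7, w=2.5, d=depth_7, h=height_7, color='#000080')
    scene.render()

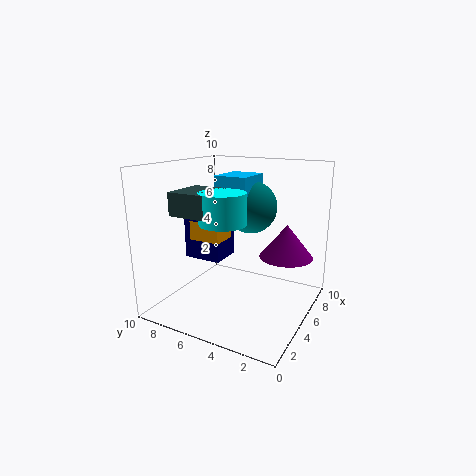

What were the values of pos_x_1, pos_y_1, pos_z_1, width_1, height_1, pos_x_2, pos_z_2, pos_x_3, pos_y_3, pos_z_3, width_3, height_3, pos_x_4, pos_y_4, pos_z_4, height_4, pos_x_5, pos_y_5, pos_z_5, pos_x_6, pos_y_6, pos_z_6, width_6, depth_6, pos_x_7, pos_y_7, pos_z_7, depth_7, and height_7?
pos_x_1 = 6
pos_y_1 = 5
pos_z_1 = 7
width_1 = 3
height_1 = 2
pos_x_2 = 3
pos_z_2 = 6.5
pos_x_3 = 1.5
pos_y_3 = 5.5
pos_z_3 = 7
width_3 = 3
height_3 = 1.5
pos_x_4 = 8
pos_y_4 = 2.5
pos_z_4 = 3
height_4 = 2.5
pos_x_5 = 8
pos_y_5 = 5.5
pos_z_5 = 6.5
pos_x_6 = 5.5
pos_y_6 = 7
pos_z_6 = 4
width_6 = 2
depth_6 = 2.5
pos_x_7 = 5.5
pos_y_7 = 7
pos_z_7 = 2.5
depth_7 = 3
height_7 = 4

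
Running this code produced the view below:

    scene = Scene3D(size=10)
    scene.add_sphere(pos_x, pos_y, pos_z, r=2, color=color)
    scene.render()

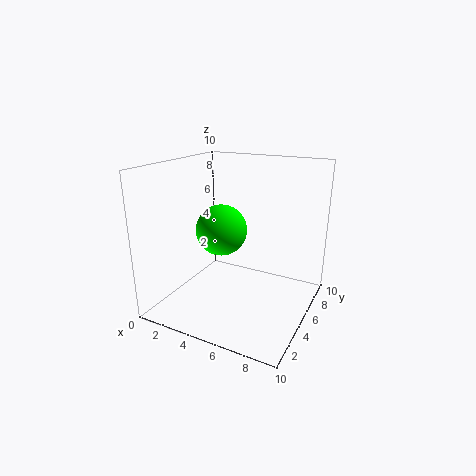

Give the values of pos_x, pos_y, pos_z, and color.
pos_x = 2.5; pos_y = 7; pos_z = 4.5; color = 'lime'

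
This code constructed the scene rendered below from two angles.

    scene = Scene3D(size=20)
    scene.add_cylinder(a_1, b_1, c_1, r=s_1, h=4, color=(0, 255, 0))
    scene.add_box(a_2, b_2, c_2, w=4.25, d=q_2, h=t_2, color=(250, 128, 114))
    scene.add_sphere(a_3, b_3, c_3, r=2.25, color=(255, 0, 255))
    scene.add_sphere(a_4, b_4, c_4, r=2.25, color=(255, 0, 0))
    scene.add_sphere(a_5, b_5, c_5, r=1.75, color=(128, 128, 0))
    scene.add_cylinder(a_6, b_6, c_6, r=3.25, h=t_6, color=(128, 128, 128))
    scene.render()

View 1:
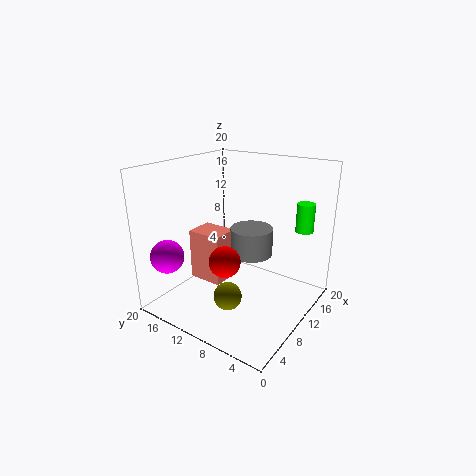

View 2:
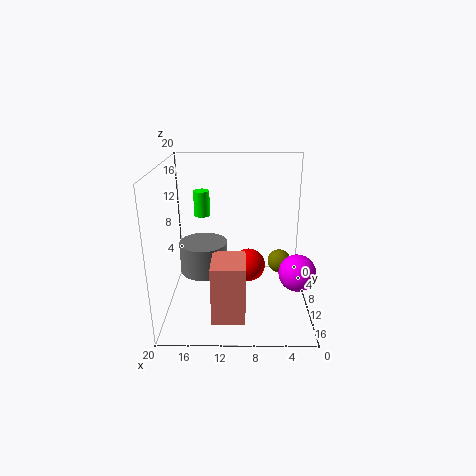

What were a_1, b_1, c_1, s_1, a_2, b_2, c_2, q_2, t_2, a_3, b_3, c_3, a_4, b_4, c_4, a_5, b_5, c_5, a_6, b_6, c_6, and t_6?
a_1 = 15.75, b_1 = 2.75, c_1 = 10.75, s_1 = 1.25, a_2 = 9, b_2 = 13, c_2 = 1.75, q_2 = 5.25, t_2 = 7.75, a_3 = 2.75, b_3 = 16.5, c_3 = 8.25, a_4 = 8.5, b_4 = 11.25, c_4 = 6.5, a_5 = 3.75, b_5 = 7.25, c_5 = 5, a_6 = 14.75, b_6 = 10.75, c_6 = 5.5, t_6 = 4.25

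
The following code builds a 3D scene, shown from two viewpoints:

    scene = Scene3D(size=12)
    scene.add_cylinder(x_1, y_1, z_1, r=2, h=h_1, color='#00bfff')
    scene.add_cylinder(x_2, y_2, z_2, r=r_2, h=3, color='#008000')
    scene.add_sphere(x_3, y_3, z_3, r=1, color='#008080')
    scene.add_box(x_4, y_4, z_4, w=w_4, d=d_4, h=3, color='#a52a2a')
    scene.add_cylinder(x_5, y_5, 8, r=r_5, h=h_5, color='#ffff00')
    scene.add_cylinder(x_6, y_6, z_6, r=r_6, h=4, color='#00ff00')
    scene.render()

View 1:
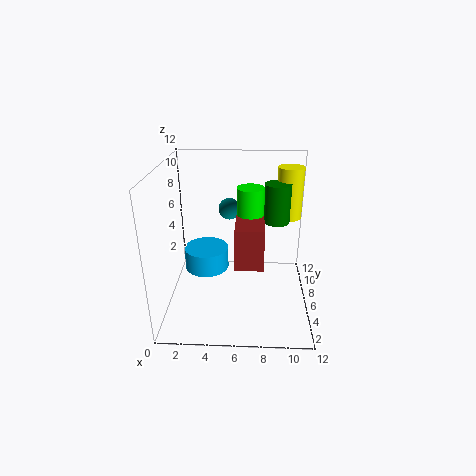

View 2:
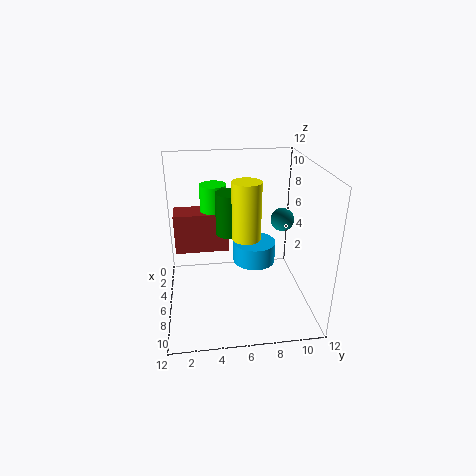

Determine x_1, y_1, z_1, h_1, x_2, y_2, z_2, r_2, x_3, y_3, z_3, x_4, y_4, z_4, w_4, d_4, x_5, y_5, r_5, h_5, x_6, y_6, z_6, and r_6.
x_1 = 3; y_1 = 8; z_1 = 2; h_1 = 2; x_2 = 9; y_2 = 5; z_2 = 8; r_2 = 1; x_3 = 5; y_3 = 10; z_3 = 7; x_4 = 6; y_4 = 1; z_4 = 6; w_4 = 2; d_4 = 4; x_5 = 10; y_5 = 6; r_5 = 1; h_5 = 4; x_6 = 7; y_6 = 4; z_6 = 7; r_6 = 1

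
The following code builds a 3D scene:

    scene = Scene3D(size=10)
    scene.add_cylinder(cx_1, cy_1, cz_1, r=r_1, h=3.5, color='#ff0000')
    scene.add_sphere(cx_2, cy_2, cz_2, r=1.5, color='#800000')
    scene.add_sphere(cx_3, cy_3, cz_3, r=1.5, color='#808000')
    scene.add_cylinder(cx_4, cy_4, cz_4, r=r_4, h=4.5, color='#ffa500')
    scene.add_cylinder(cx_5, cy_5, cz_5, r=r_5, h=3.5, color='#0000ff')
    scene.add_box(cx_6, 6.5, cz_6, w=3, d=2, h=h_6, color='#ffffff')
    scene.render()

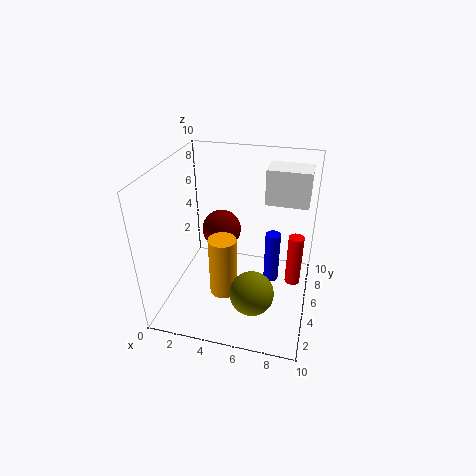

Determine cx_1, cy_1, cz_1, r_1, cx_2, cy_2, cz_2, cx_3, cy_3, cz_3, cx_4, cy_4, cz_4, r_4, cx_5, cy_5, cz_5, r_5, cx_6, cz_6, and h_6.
cx_1 = 9
cy_1 = 4.5
cz_1 = 2.5
r_1 = 0.5
cx_2 = 3
cy_2 = 7.5
cz_2 = 4
cx_3 = 6.5
cy_3 = 3
cz_3 = 2
cx_4 = 4
cy_4 = 4.5
cz_4 = 0.5
r_4 = 1
cx_5 = 7.5
cy_5 = 4.5
cz_5 = 2.5
r_5 = 0.5
cx_6 = 6.5
cz_6 = 7
h_6 = 2.5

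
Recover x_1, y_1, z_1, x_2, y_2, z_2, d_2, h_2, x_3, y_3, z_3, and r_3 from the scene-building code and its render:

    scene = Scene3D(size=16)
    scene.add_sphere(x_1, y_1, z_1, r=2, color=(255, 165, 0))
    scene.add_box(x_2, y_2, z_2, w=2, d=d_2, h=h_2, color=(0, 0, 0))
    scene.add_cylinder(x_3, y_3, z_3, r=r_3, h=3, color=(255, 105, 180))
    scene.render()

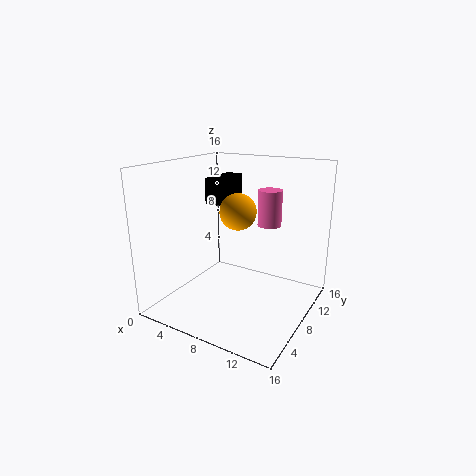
x_1 = 8
y_1 = 8
z_1 = 11
x_2 = 3
y_2 = 9
z_2 = 11
d_2 = 5
h_2 = 3
x_3 = 14
y_3 = 3
z_3 = 12
r_3 = 1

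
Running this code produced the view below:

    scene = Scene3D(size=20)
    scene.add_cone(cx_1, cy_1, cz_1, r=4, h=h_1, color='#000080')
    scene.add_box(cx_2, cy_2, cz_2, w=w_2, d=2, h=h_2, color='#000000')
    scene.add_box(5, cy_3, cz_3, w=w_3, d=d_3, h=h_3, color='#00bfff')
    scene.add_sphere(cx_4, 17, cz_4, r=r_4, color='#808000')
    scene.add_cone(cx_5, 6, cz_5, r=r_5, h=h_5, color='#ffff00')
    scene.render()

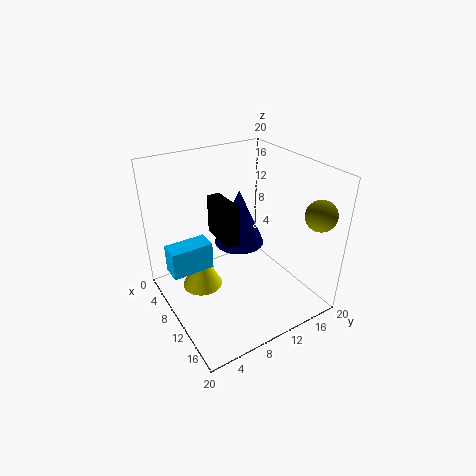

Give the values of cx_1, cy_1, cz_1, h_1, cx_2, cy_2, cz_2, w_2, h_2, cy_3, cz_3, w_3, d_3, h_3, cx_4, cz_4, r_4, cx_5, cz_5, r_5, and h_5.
cx_1 = 4, cy_1 = 14, cz_1 = 5, h_1 = 9, cx_2 = 3, cy_2 = 9, cz_2 = 8, w_2 = 6, h_2 = 6, cy_3 = 1, cz_3 = 5, w_3 = 3, d_3 = 6, h_3 = 4, cx_4 = 18, cz_4 = 15, r_4 = 2, cx_5 = 6, cz_5 = 1, r_5 = 3, h_5 = 6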